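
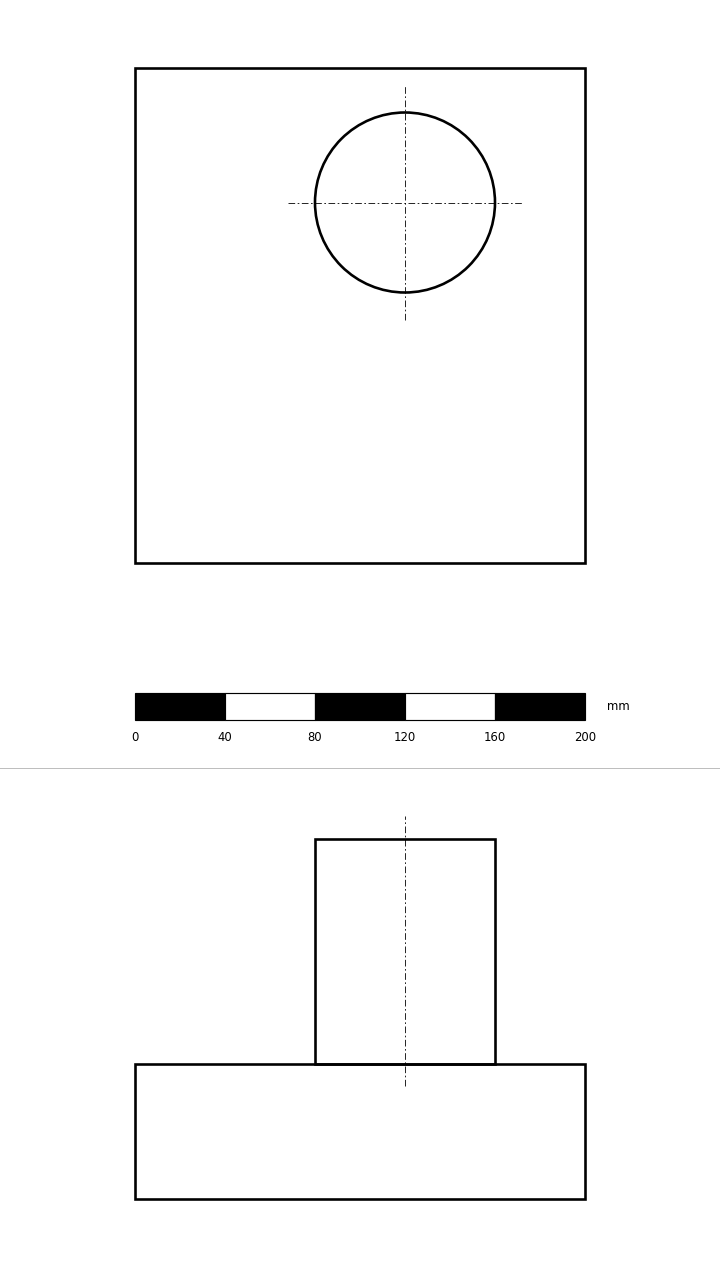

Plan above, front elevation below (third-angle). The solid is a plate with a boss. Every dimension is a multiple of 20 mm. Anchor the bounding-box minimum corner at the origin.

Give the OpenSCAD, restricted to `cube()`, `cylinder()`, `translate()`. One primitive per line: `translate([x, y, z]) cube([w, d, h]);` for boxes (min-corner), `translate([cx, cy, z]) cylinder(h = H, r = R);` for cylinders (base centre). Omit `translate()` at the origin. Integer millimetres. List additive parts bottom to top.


cube([200, 220, 60]);
translate([120, 160, 60]) cylinder(h = 100, r = 40);


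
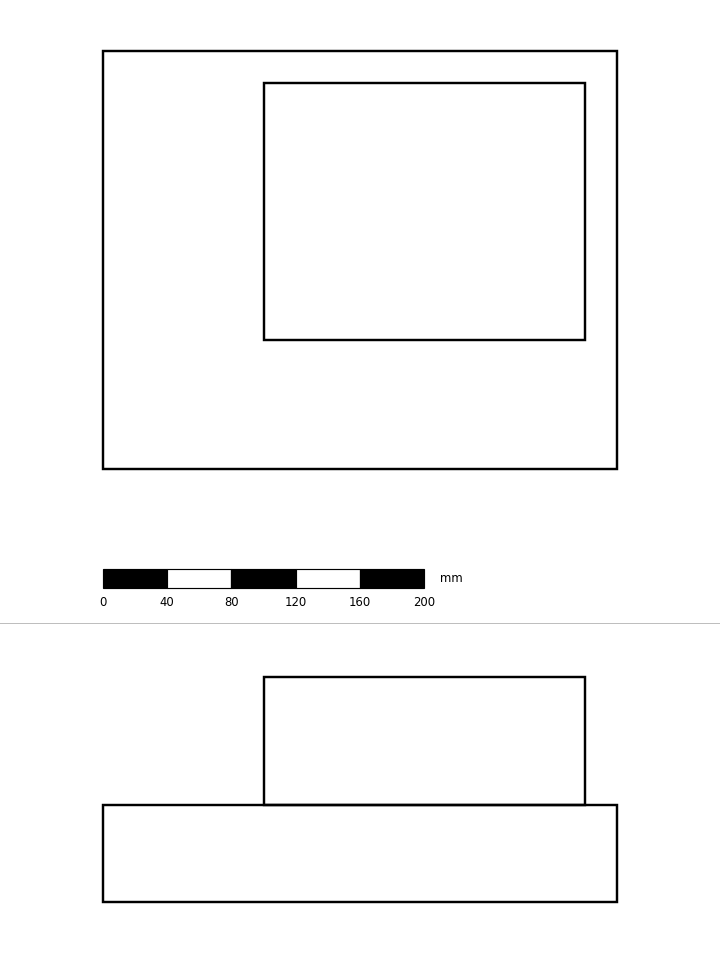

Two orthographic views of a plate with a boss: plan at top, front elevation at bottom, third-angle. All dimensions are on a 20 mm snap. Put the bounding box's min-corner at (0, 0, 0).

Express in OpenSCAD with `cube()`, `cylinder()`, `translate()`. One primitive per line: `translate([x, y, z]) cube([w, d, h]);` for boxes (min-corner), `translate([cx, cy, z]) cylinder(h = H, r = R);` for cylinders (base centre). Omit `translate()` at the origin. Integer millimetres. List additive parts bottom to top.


cube([320, 260, 60]);
translate([100, 80, 60]) cube([200, 160, 80]);


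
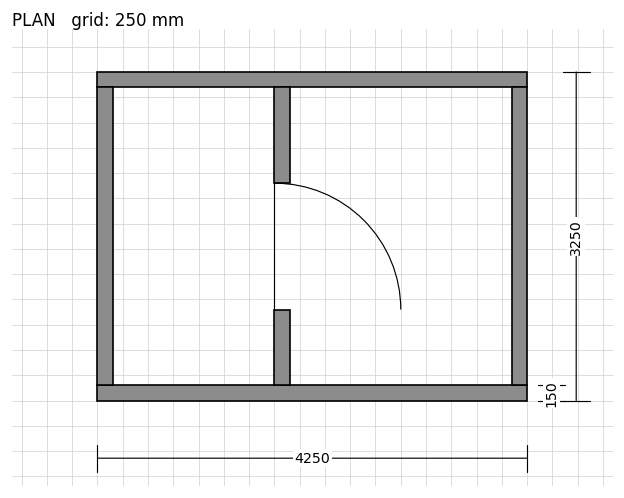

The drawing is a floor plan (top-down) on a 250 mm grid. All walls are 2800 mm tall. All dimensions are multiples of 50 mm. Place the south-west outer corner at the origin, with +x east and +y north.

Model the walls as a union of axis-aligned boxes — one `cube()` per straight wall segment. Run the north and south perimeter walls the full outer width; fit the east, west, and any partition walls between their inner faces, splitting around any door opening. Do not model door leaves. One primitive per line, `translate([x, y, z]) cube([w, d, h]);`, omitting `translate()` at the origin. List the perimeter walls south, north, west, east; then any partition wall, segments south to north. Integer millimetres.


cube([4250, 150, 2800]);
translate([0, 3100, 0]) cube([4250, 150, 2800]);
translate([0, 150, 0]) cube([150, 2950, 2800]);
translate([4100, 150, 0]) cube([150, 2950, 2800]);
translate([1750, 150, 0]) cube([150, 750, 2800]);
translate([1750, 2150, 0]) cube([150, 950, 2800]);


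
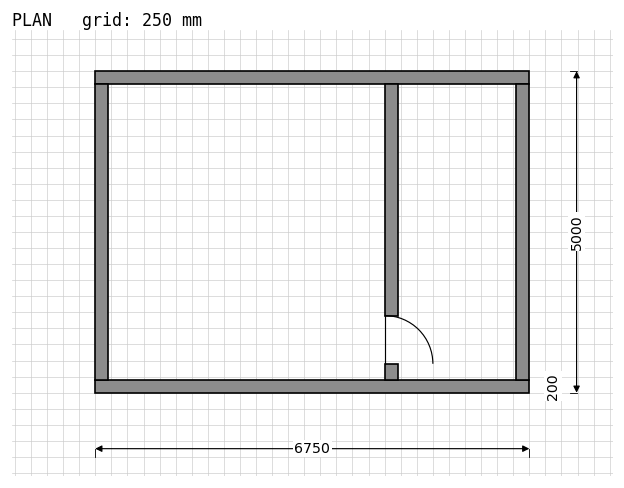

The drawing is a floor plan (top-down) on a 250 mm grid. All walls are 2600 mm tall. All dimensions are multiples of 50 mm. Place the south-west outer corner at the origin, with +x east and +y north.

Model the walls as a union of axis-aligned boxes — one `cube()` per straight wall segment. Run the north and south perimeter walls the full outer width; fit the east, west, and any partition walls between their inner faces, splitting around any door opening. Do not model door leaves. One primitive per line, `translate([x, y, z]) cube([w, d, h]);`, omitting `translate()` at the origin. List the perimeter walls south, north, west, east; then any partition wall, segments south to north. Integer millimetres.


cube([6750, 200, 2600]);
translate([0, 4800, 0]) cube([6750, 200, 2600]);
translate([0, 200, 0]) cube([200, 4600, 2600]);
translate([6550, 200, 0]) cube([200, 4600, 2600]);
translate([4500, 200, 0]) cube([200, 250, 2600]);
translate([4500, 1200, 0]) cube([200, 3600, 2600]);


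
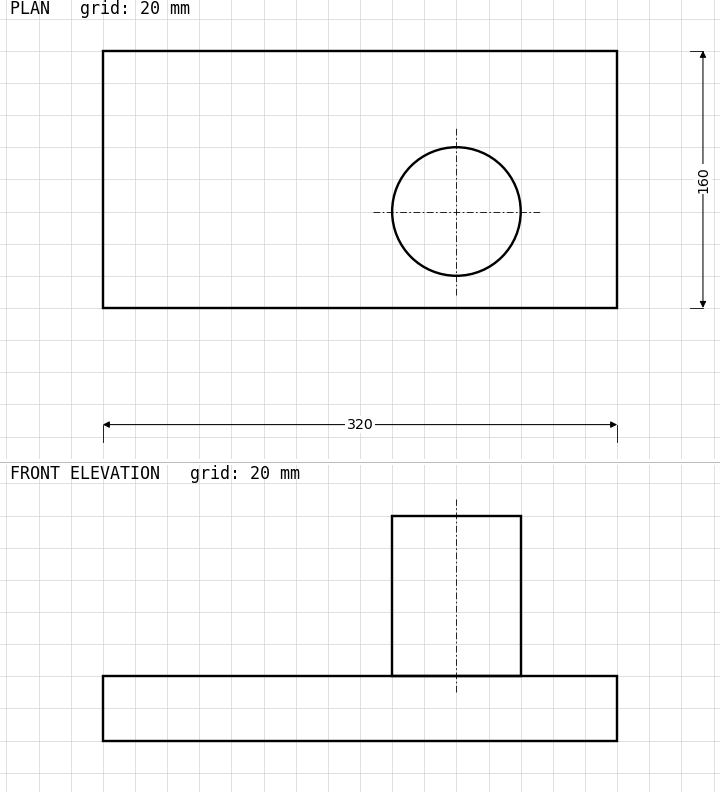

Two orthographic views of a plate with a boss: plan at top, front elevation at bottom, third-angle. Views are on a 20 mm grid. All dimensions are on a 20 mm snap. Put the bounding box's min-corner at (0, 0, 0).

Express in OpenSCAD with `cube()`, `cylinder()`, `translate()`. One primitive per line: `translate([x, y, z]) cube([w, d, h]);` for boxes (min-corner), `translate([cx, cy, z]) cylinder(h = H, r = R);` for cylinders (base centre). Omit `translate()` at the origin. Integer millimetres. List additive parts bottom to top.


cube([320, 160, 40]);
translate([220, 60, 40]) cylinder(h = 100, r = 40);


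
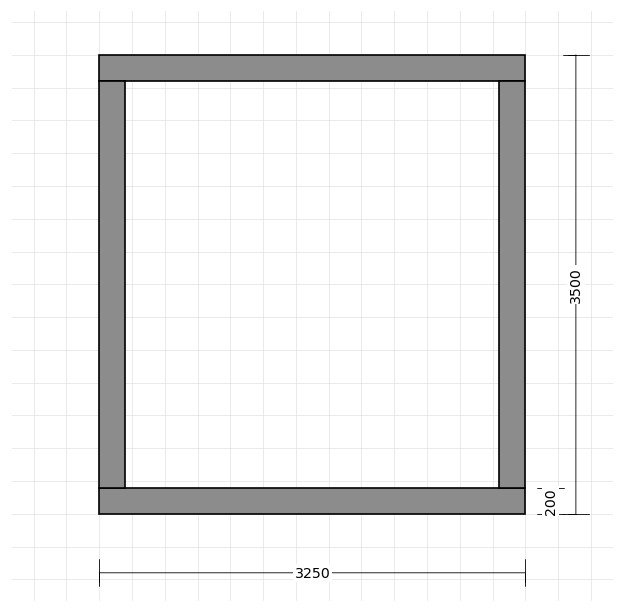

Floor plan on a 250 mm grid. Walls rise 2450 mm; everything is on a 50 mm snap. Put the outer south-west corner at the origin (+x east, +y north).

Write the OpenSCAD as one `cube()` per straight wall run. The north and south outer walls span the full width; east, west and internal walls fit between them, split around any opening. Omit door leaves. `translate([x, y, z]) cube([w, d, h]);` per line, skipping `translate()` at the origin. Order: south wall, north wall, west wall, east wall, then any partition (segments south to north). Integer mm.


cube([3250, 200, 2450]);
translate([0, 3300, 0]) cube([3250, 200, 2450]);
translate([0, 200, 0]) cube([200, 3100, 2450]);
translate([3050, 200, 0]) cube([200, 3100, 2450]);


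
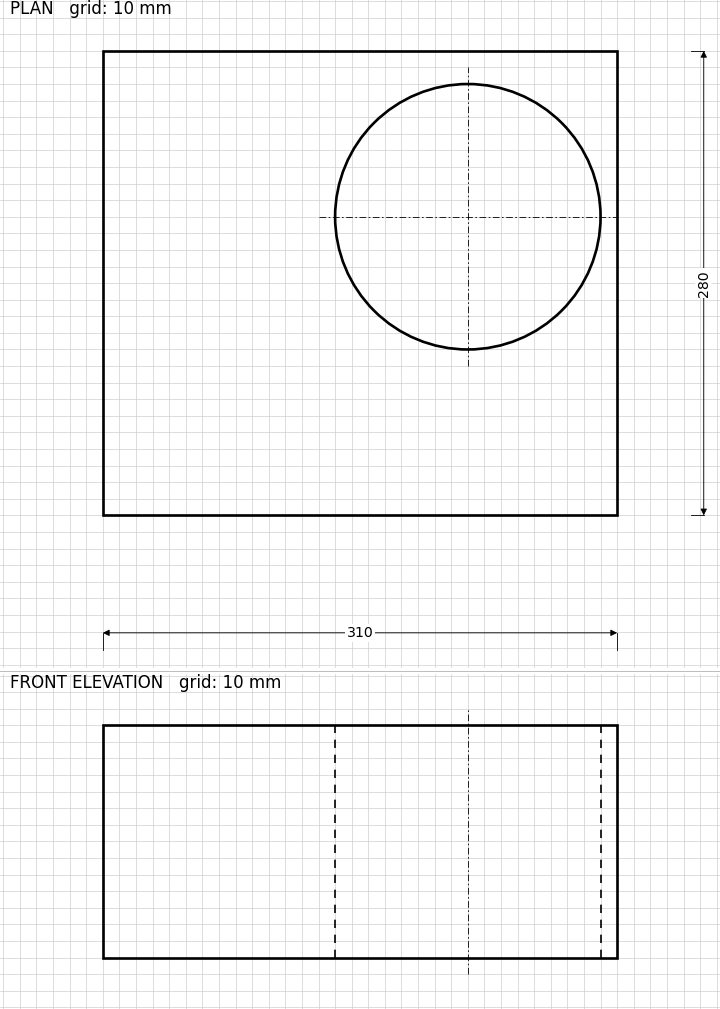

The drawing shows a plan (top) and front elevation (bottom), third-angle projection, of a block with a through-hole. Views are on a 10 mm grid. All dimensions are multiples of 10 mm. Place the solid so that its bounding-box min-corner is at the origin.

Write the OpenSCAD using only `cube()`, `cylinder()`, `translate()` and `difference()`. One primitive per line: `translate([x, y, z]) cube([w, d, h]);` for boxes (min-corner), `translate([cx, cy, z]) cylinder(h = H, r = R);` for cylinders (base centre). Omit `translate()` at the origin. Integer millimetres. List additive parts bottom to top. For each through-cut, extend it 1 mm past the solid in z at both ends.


difference() {
  cube([310, 280, 140]);
  translate([220, 180, -1]) cylinder(h = 142, r = 80);
}


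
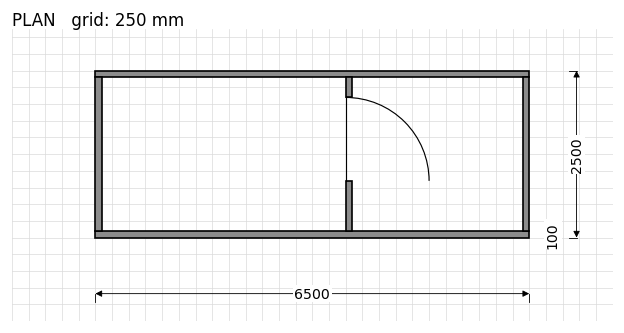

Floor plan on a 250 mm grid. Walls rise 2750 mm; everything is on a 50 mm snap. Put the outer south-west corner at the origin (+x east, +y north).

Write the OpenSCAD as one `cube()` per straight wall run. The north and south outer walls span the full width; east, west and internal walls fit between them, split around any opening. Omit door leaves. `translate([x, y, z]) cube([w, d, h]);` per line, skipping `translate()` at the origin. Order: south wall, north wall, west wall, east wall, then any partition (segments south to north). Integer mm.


cube([6500, 100, 2750]);
translate([0, 2400, 0]) cube([6500, 100, 2750]);
translate([0, 100, 0]) cube([100, 2300, 2750]);
translate([6400, 100, 0]) cube([100, 2300, 2750]);
translate([3750, 100, 0]) cube([100, 750, 2750]);
translate([3750, 2100, 0]) cube([100, 300, 2750]);


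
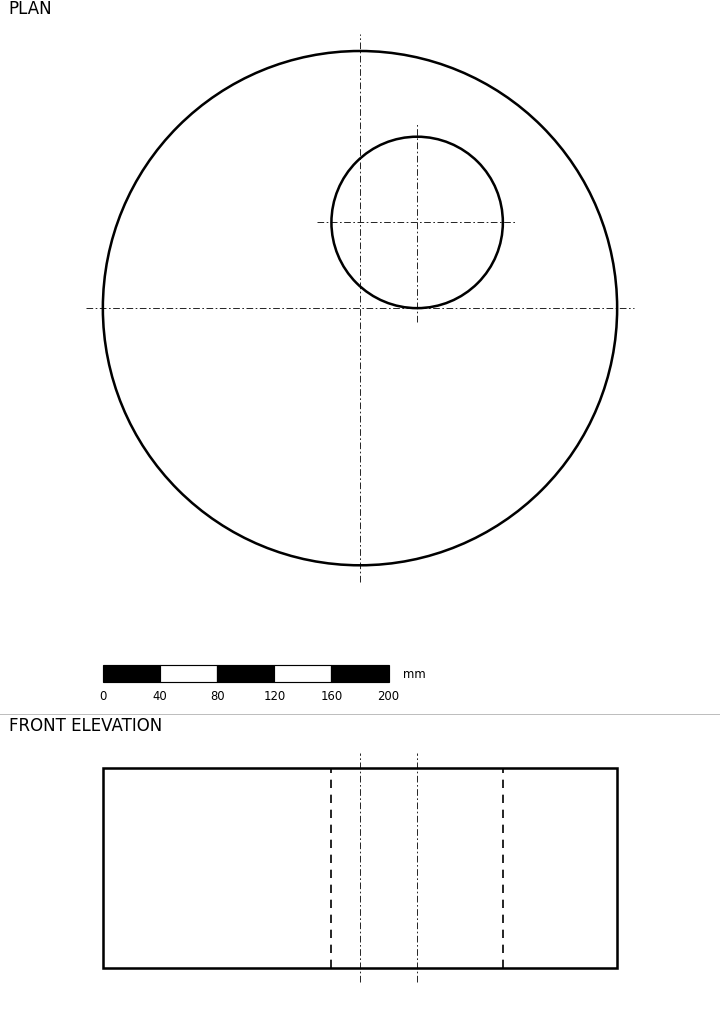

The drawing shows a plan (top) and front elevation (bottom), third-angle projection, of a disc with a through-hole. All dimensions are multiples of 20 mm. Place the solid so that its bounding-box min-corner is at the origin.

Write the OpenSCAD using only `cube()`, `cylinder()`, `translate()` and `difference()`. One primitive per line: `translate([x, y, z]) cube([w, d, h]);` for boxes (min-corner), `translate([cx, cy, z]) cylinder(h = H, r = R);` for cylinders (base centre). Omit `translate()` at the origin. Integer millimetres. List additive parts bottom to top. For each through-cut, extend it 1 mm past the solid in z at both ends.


difference() {
  translate([180, 180, 0]) cylinder(h = 140, r = 180);
  translate([220, 240, -1]) cylinder(h = 142, r = 60);
}


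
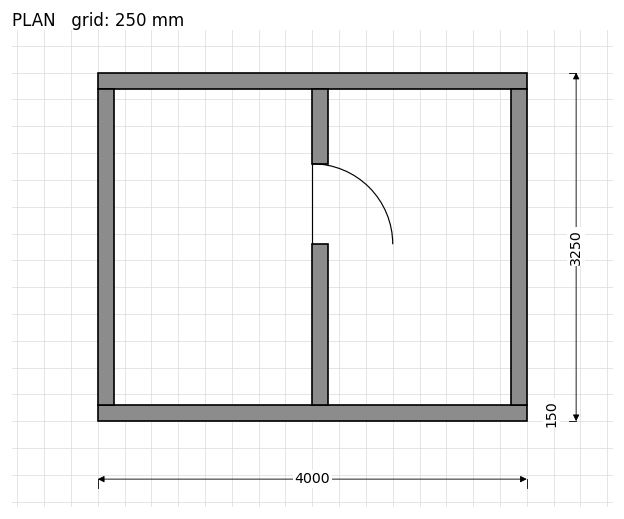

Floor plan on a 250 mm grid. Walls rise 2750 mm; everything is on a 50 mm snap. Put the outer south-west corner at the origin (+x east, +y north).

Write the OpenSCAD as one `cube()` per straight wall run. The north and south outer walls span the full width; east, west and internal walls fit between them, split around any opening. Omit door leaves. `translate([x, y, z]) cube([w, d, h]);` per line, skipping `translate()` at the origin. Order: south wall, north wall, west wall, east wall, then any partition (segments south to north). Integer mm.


cube([4000, 150, 2750]);
translate([0, 3100, 0]) cube([4000, 150, 2750]);
translate([0, 150, 0]) cube([150, 2950, 2750]);
translate([3850, 150, 0]) cube([150, 2950, 2750]);
translate([2000, 150, 0]) cube([150, 1500, 2750]);
translate([2000, 2400, 0]) cube([150, 700, 2750]);


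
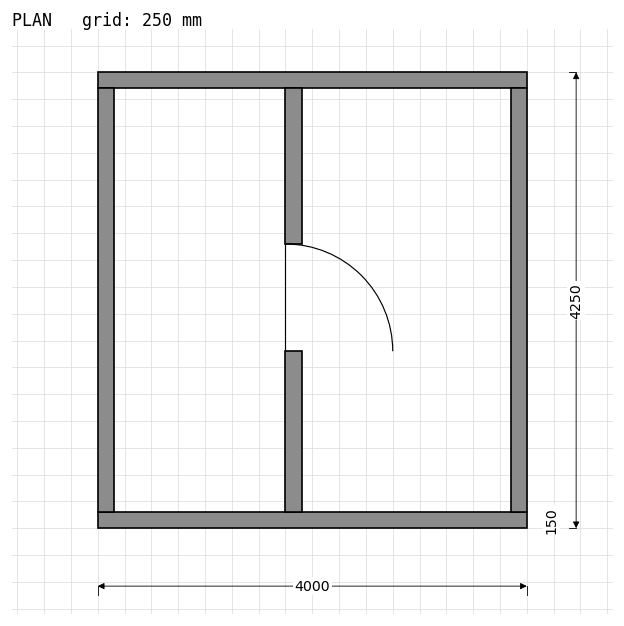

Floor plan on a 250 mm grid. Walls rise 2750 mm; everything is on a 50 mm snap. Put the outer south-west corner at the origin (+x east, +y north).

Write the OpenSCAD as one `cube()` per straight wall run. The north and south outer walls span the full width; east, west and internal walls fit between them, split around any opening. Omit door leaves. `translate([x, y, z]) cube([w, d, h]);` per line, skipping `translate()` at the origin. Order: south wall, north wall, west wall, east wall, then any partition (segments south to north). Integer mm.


cube([4000, 150, 2750]);
translate([0, 4100, 0]) cube([4000, 150, 2750]);
translate([0, 150, 0]) cube([150, 3950, 2750]);
translate([3850, 150, 0]) cube([150, 3950, 2750]);
translate([1750, 150, 0]) cube([150, 1500, 2750]);
translate([1750, 2650, 0]) cube([150, 1450, 2750]);


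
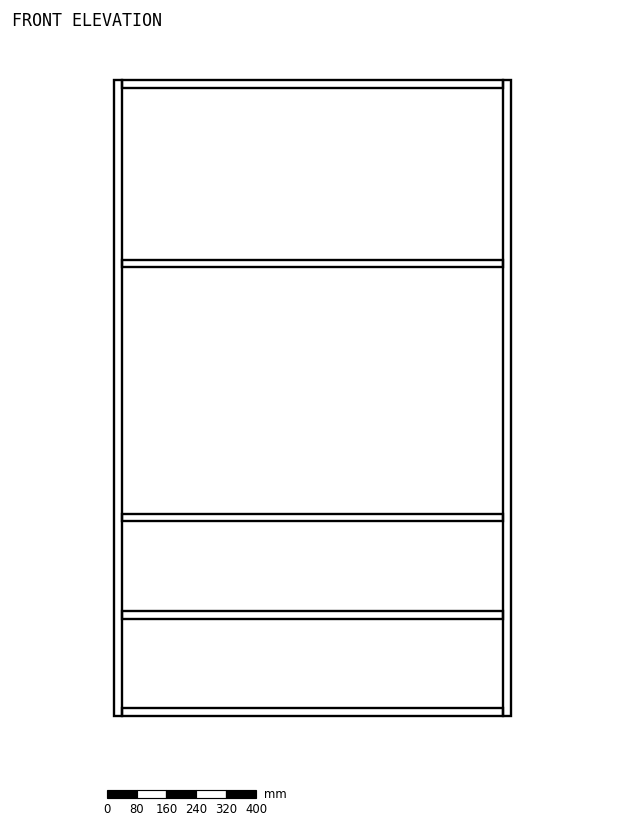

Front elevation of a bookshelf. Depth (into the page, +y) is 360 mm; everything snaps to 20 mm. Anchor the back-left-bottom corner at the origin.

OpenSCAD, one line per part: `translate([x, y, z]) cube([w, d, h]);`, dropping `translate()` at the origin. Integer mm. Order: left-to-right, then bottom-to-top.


cube([20, 360, 1700]);
translate([20, 0, 0]) cube([1020, 360, 20]);
translate([20, 0, 260]) cube([1020, 360, 20]);
translate([20, 0, 520]) cube([1020, 360, 20]);
translate([20, 0, 1200]) cube([1020, 360, 20]);
translate([20, 0, 1680]) cube([1020, 360, 20]);
translate([1040, 0, 0]) cube([20, 360, 1700]);


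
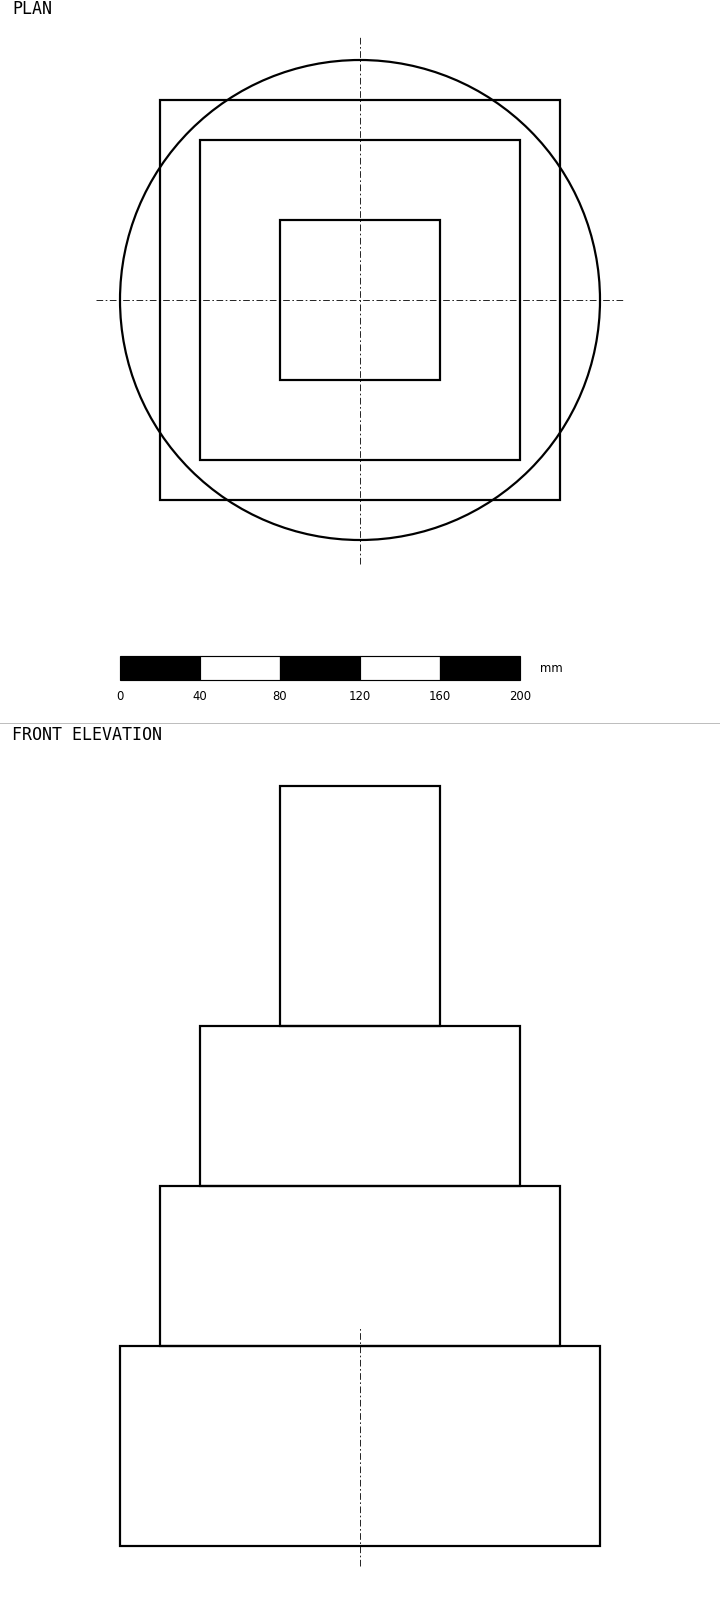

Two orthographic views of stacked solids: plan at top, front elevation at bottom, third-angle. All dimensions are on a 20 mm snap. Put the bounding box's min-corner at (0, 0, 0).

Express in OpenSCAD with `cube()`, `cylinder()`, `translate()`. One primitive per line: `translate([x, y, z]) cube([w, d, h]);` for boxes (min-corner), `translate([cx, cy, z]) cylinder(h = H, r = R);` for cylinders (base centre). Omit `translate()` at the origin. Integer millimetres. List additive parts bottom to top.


translate([120, 120, 0]) cylinder(h = 100, r = 120);
translate([20, 20, 100]) cube([200, 200, 80]);
translate([40, 40, 180]) cube([160, 160, 80]);
translate([80, 80, 260]) cube([80, 80, 120]);


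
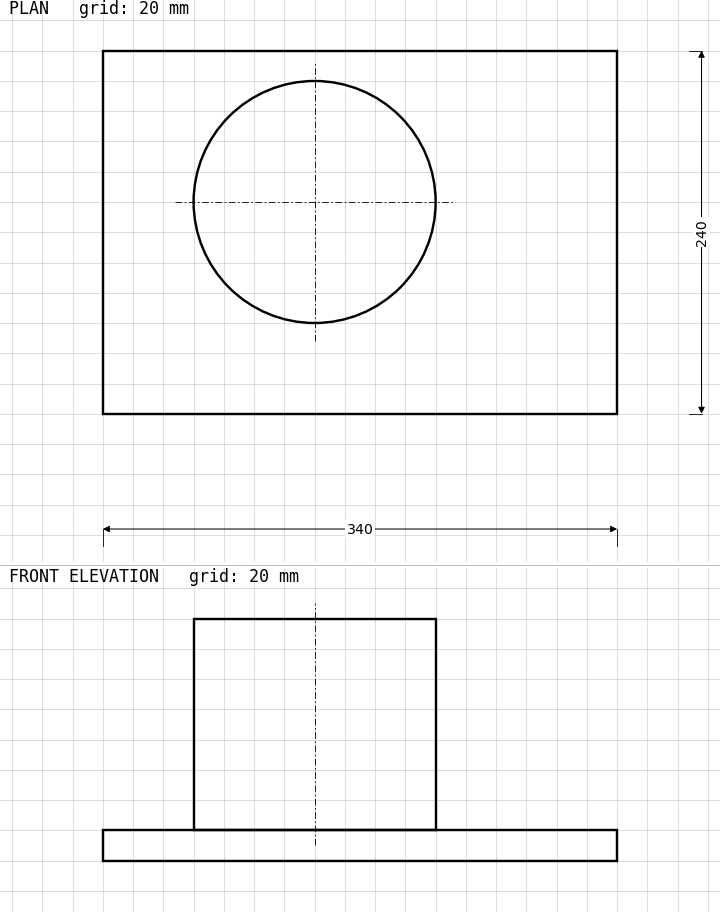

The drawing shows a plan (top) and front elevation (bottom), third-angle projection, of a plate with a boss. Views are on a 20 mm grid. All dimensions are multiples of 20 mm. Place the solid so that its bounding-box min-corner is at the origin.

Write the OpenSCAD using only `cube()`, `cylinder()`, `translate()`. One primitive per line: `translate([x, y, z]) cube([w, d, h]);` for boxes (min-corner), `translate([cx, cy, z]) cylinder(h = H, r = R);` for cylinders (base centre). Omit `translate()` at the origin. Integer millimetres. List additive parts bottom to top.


cube([340, 240, 20]);
translate([140, 140, 20]) cylinder(h = 140, r = 80);


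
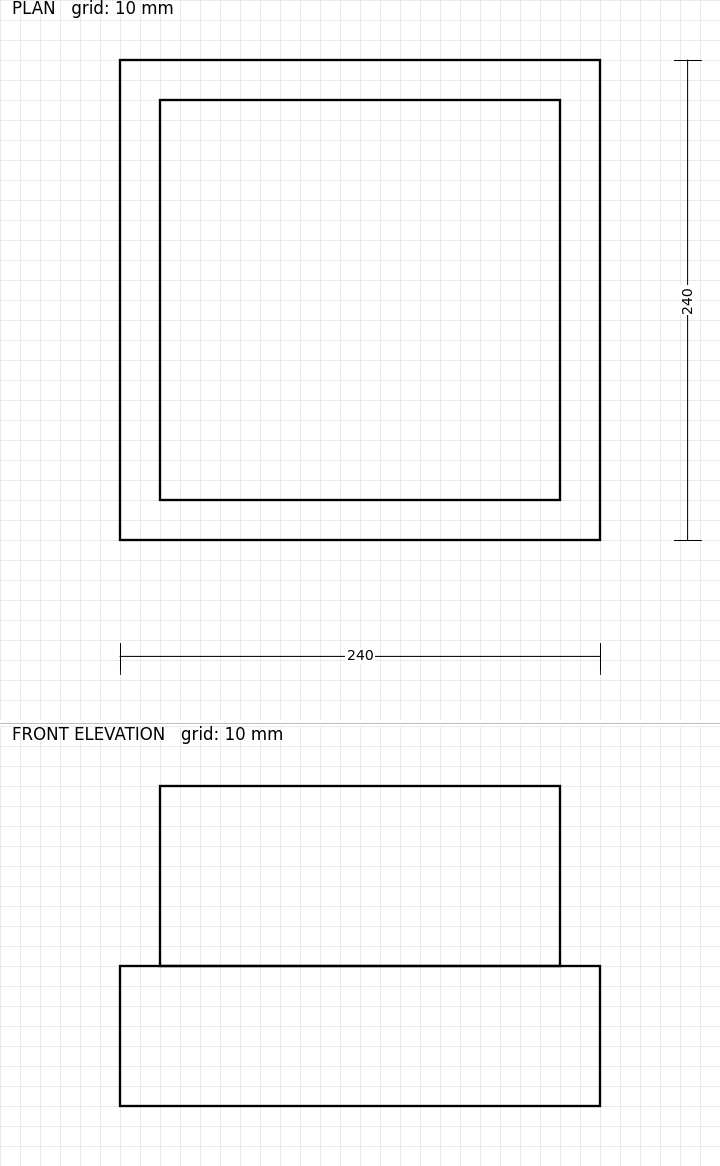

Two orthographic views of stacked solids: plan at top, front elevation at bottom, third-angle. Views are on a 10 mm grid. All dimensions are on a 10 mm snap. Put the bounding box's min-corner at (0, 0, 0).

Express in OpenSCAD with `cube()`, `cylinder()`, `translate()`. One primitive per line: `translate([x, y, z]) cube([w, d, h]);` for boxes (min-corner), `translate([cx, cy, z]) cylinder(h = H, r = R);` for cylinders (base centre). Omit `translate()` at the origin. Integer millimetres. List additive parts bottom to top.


cube([240, 240, 70]);
translate([20, 20, 70]) cube([200, 200, 90]);


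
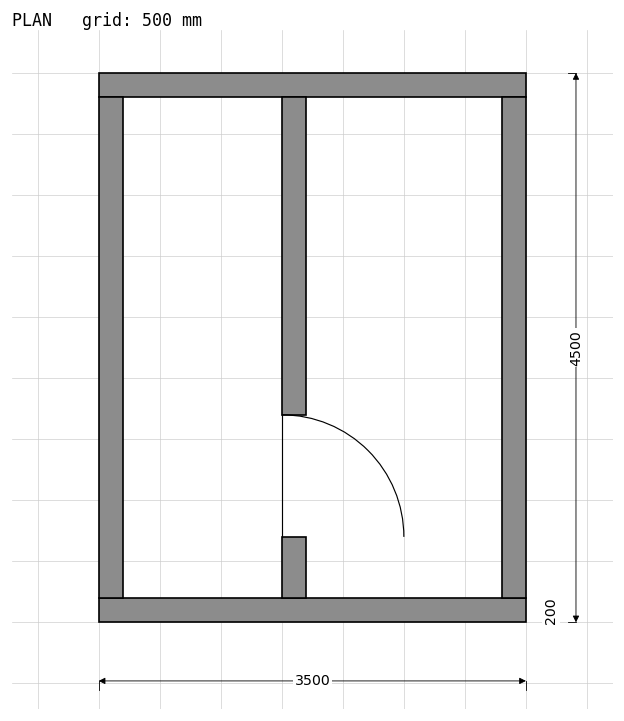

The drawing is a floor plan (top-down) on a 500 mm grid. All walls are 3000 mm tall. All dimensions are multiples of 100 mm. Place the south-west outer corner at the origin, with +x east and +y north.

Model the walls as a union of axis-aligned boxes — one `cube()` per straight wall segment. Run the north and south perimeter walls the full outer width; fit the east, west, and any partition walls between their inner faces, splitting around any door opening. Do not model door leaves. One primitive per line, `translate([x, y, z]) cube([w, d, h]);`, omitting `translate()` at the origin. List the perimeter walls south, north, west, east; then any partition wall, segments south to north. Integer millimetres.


cube([3500, 200, 3000]);
translate([0, 4300, 0]) cube([3500, 200, 3000]);
translate([0, 200, 0]) cube([200, 4100, 3000]);
translate([3300, 200, 0]) cube([200, 4100, 3000]);
translate([1500, 200, 0]) cube([200, 500, 3000]);
translate([1500, 1700, 0]) cube([200, 2600, 3000]);


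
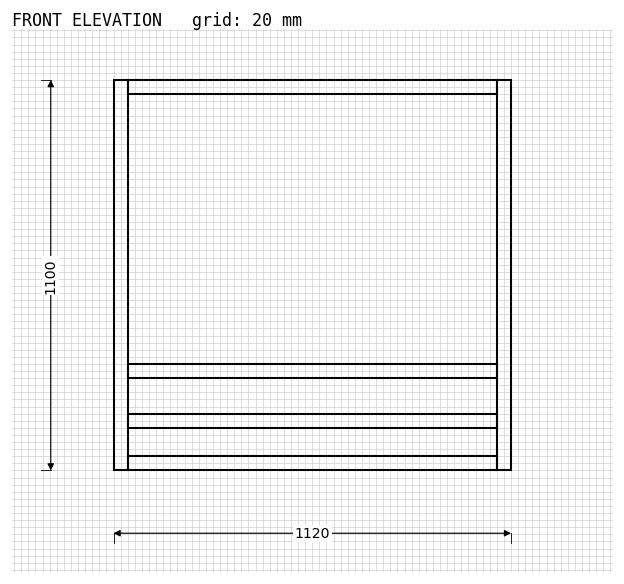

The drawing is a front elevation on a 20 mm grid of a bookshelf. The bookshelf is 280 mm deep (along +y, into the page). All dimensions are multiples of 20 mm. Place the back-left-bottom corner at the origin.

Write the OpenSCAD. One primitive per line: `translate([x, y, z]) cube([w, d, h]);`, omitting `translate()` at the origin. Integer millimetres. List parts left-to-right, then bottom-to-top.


cube([40, 280, 1100]);
translate([40, 0, 0]) cube([1040, 280, 40]);
translate([40, 0, 120]) cube([1040, 280, 40]);
translate([40, 0, 260]) cube([1040, 280, 40]);
translate([40, 0, 1060]) cube([1040, 280, 40]);
translate([1080, 0, 0]) cube([40, 280, 1100]);


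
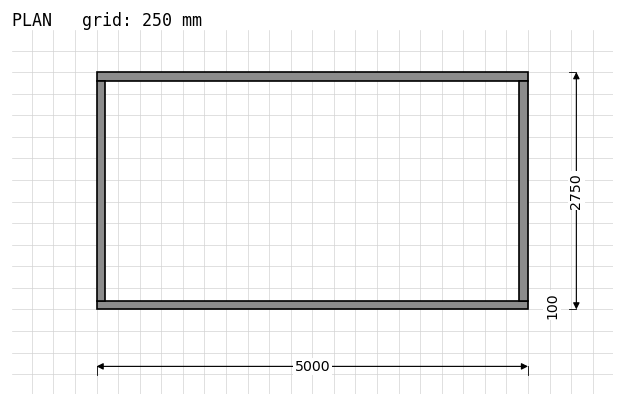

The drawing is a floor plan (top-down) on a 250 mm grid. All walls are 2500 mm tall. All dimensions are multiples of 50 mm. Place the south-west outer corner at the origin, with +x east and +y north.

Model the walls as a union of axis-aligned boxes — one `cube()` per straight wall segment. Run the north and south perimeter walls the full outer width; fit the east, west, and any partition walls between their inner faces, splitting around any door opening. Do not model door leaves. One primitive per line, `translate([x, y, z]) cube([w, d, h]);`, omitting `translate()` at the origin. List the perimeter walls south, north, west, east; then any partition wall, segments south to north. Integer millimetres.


cube([5000, 100, 2500]);
translate([0, 2650, 0]) cube([5000, 100, 2500]);
translate([0, 100, 0]) cube([100, 2550, 2500]);
translate([4900, 100, 0]) cube([100, 2550, 2500]);


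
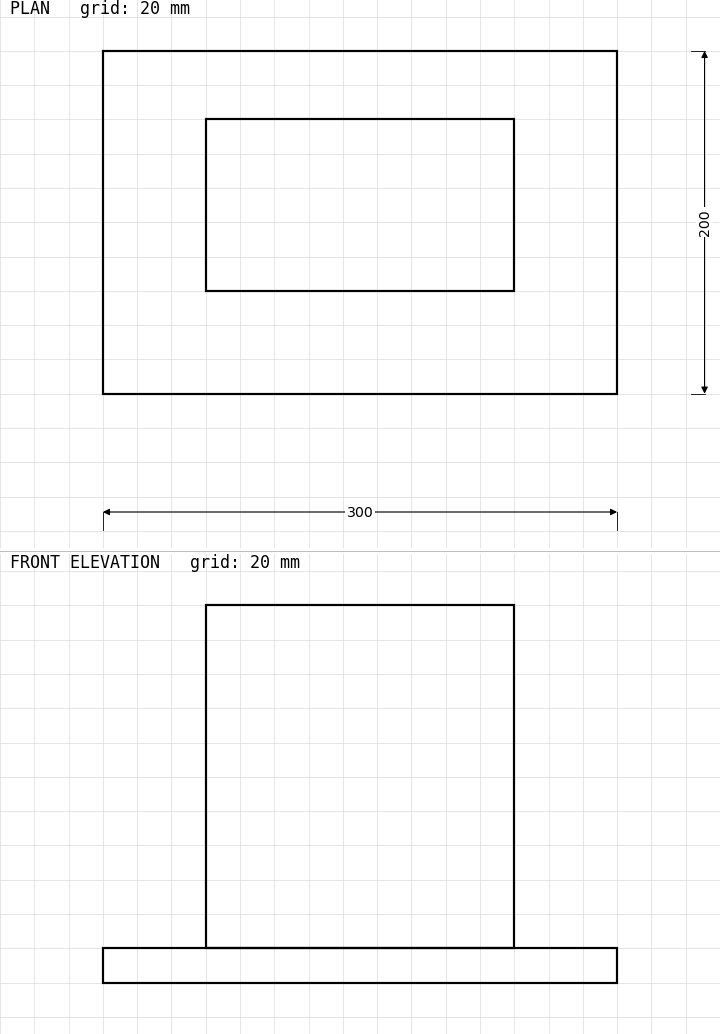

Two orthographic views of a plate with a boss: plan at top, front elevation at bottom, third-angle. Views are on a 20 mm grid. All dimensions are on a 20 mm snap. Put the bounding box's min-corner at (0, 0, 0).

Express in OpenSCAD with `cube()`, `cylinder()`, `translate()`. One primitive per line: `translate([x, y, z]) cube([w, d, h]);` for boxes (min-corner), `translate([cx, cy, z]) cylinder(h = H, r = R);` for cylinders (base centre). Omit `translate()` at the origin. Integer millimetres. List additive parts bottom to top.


cube([300, 200, 20]);
translate([60, 60, 20]) cube([180, 100, 200]);


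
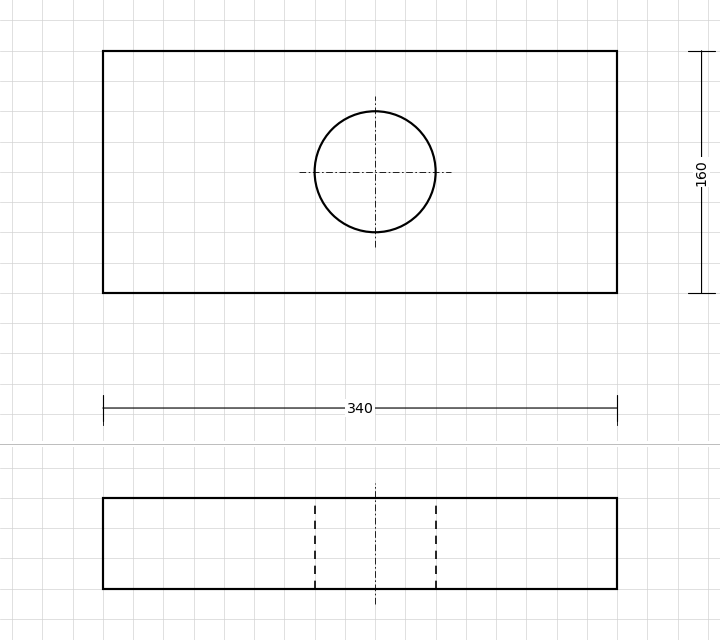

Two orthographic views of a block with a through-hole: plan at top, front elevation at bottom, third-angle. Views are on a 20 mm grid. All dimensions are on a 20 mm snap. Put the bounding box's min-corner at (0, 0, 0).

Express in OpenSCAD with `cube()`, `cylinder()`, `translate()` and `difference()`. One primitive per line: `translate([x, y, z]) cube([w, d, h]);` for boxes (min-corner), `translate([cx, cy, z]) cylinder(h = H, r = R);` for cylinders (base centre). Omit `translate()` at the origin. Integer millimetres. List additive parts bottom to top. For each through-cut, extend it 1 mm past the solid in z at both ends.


difference() {
  cube([340, 160, 60]);
  translate([180, 80, -1]) cylinder(h = 62, r = 40);
}


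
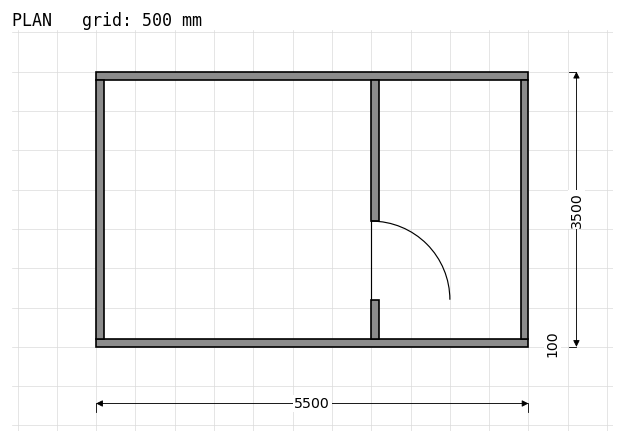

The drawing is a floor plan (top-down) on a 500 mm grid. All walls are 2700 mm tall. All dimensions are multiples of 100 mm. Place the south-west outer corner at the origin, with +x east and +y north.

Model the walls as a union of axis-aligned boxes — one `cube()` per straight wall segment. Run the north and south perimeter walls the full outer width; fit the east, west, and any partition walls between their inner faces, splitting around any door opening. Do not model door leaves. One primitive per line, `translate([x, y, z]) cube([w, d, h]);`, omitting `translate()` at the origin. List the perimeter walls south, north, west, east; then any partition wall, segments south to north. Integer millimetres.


cube([5500, 100, 2700]);
translate([0, 3400, 0]) cube([5500, 100, 2700]);
translate([0, 100, 0]) cube([100, 3300, 2700]);
translate([5400, 100, 0]) cube([100, 3300, 2700]);
translate([3500, 100, 0]) cube([100, 500, 2700]);
translate([3500, 1600, 0]) cube([100, 1800, 2700]);


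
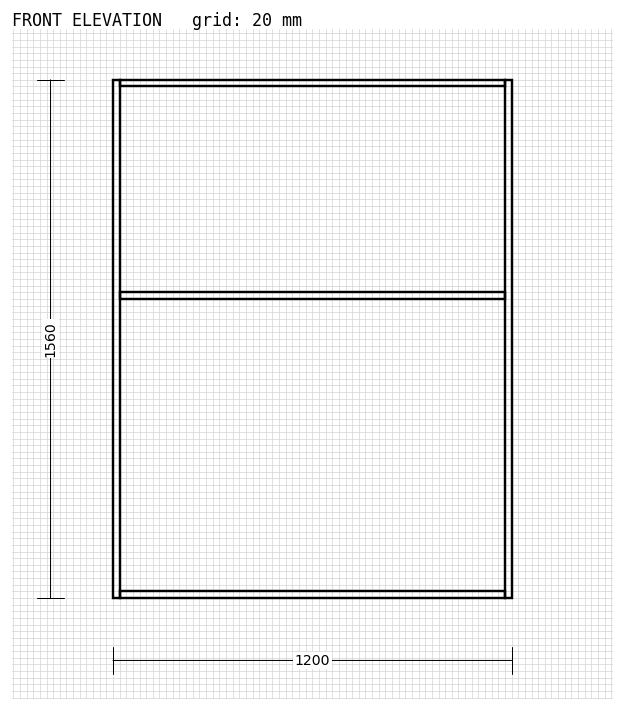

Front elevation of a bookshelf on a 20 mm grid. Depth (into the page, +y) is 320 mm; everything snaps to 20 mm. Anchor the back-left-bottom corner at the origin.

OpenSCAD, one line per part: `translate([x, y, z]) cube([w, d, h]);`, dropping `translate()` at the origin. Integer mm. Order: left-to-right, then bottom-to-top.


cube([20, 320, 1560]);
translate([20, 0, 0]) cube([1160, 320, 20]);
translate([20, 0, 900]) cube([1160, 320, 20]);
translate([20, 0, 1540]) cube([1160, 320, 20]);
translate([1180, 0, 0]) cube([20, 320, 1560]);


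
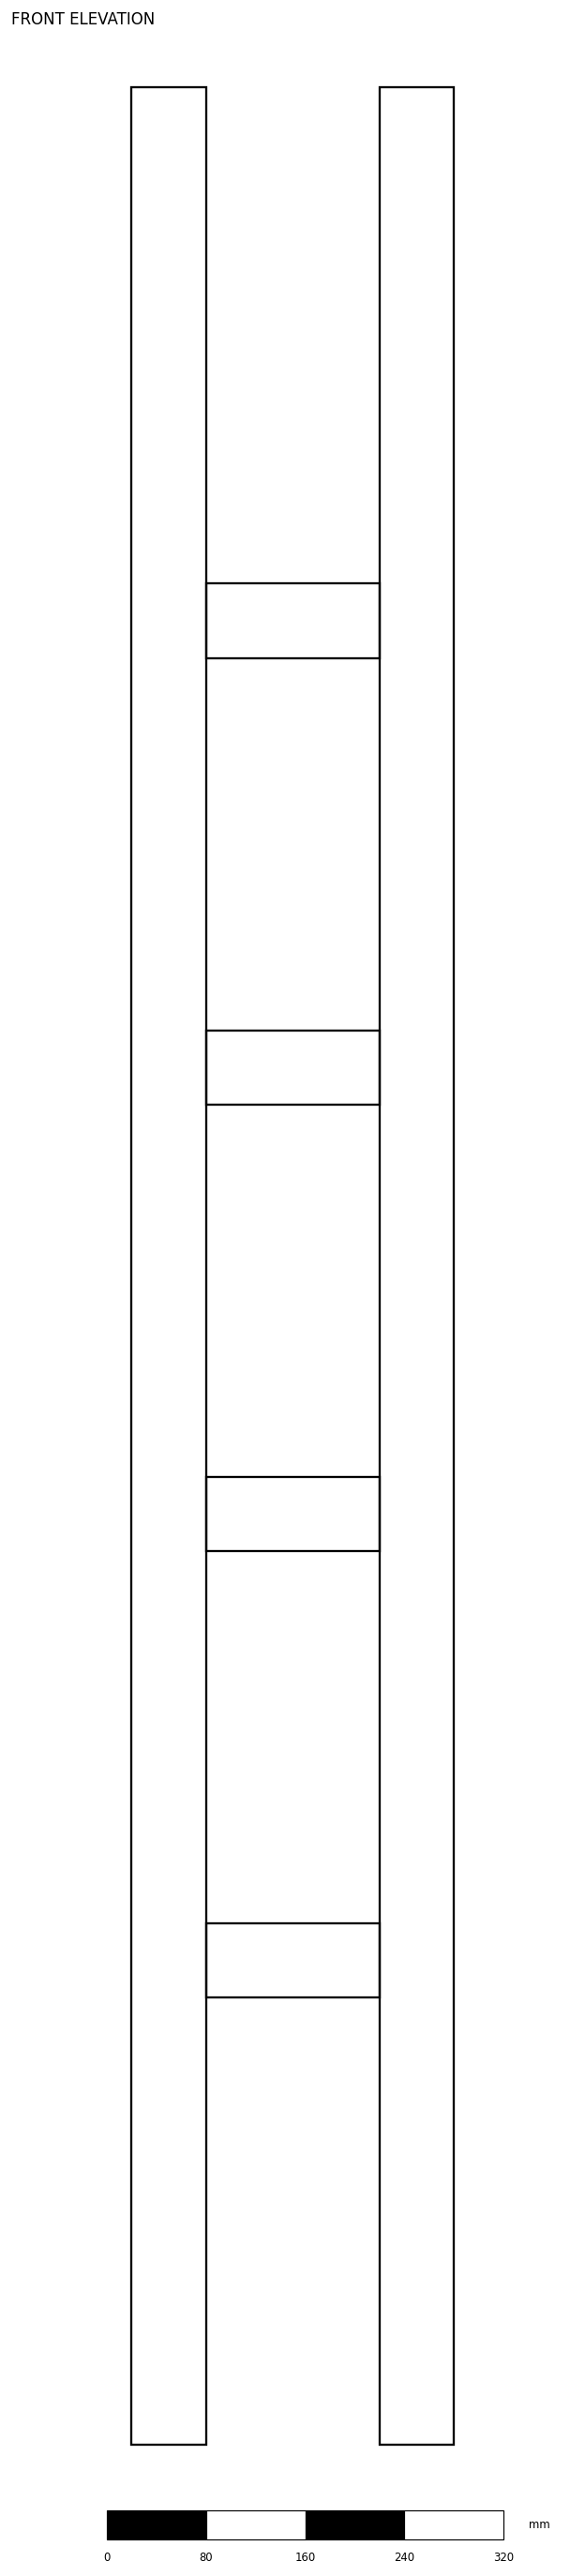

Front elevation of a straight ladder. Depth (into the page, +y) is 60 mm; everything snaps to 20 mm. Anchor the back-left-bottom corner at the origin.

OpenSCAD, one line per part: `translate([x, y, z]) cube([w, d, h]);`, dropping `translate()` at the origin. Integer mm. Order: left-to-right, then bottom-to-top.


cube([60, 60, 1900]);
translate([60, 0, 360]) cube([140, 60, 60]);
translate([60, 0, 720]) cube([140, 60, 60]);
translate([60, 0, 1080]) cube([140, 60, 60]);
translate([60, 0, 1440]) cube([140, 60, 60]);
translate([200, 0, 0]) cube([60, 60, 1900]);


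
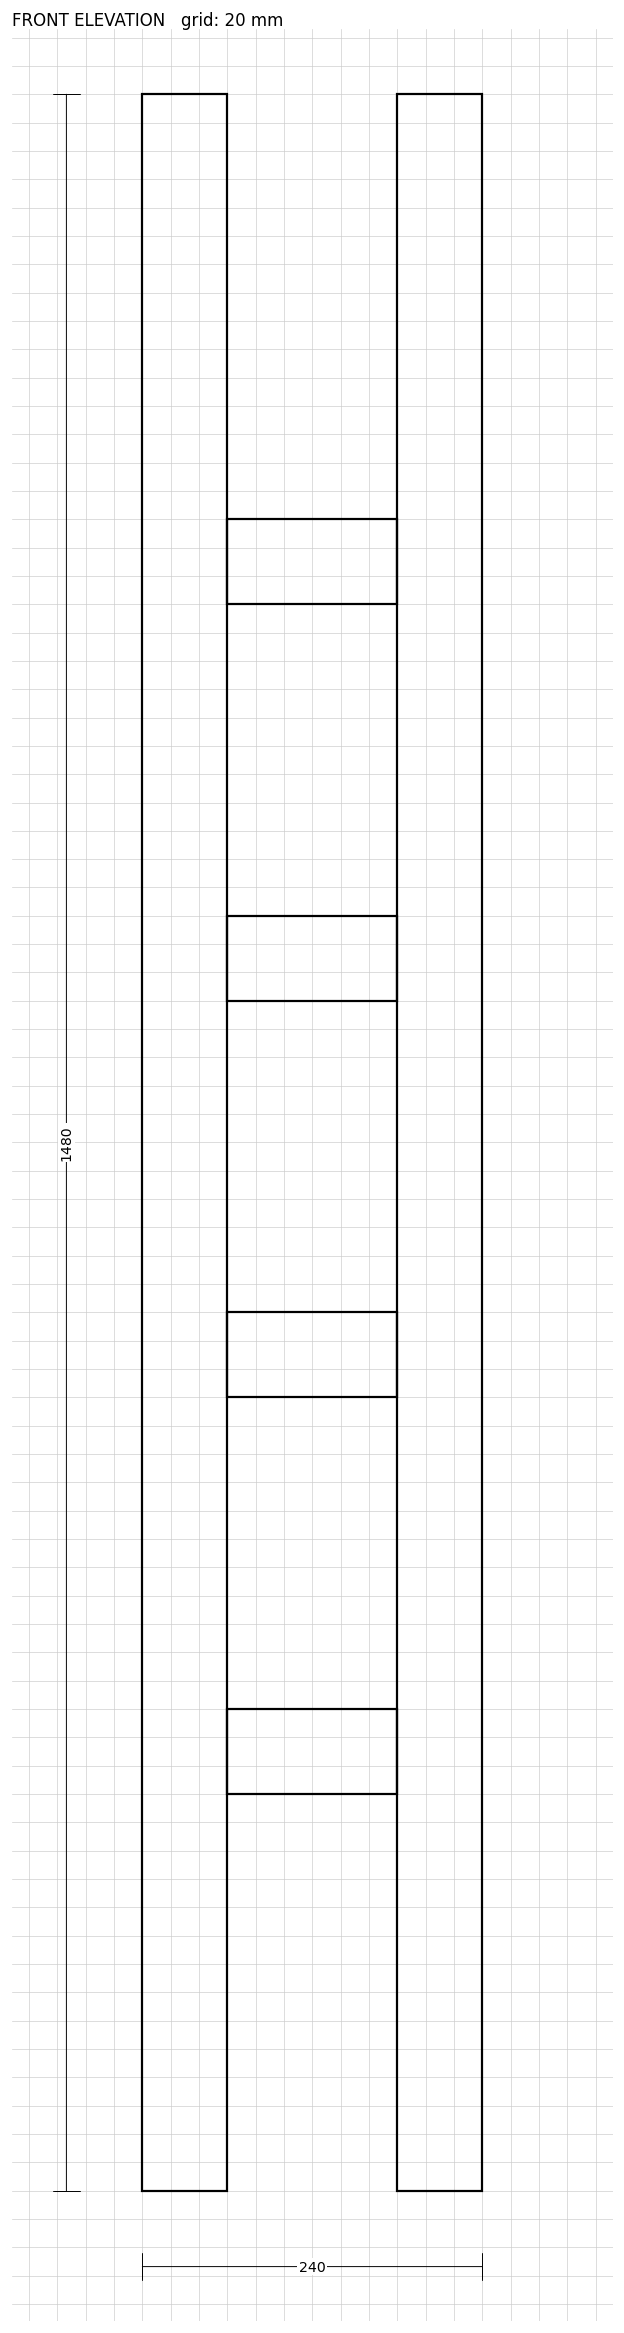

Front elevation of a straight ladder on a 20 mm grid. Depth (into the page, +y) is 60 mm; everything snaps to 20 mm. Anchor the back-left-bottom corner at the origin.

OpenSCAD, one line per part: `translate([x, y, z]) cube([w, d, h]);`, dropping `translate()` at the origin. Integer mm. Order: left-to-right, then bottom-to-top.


cube([60, 60, 1480]);
translate([60, 0, 280]) cube([120, 60, 60]);
translate([60, 0, 560]) cube([120, 60, 60]);
translate([60, 0, 840]) cube([120, 60, 60]);
translate([60, 0, 1120]) cube([120, 60, 60]);
translate([180, 0, 0]) cube([60, 60, 1480]);


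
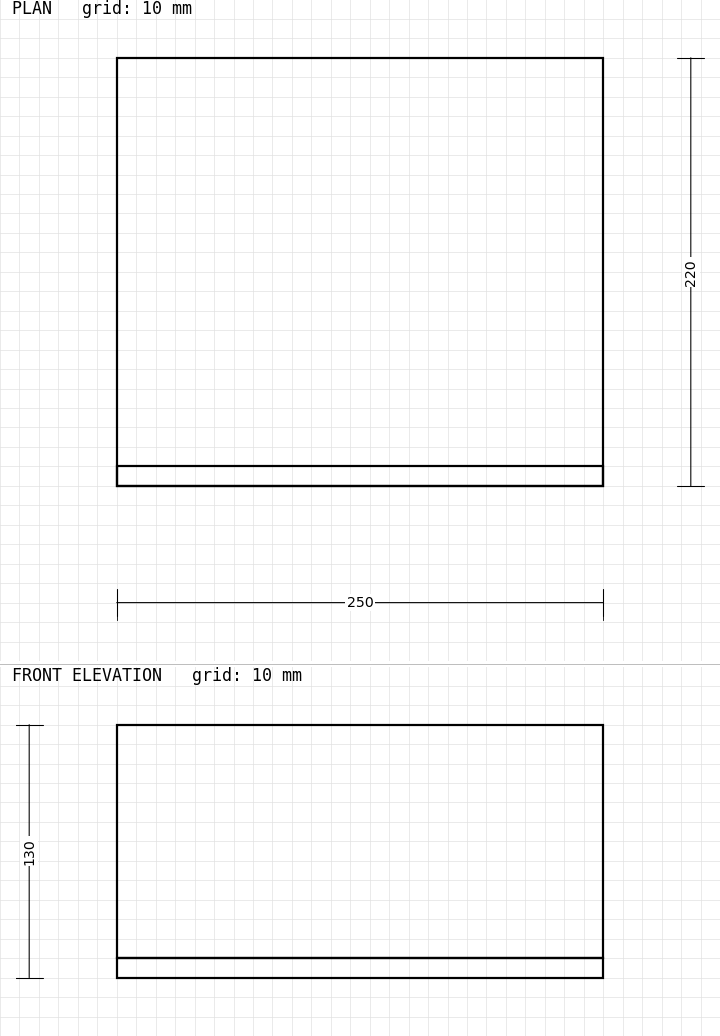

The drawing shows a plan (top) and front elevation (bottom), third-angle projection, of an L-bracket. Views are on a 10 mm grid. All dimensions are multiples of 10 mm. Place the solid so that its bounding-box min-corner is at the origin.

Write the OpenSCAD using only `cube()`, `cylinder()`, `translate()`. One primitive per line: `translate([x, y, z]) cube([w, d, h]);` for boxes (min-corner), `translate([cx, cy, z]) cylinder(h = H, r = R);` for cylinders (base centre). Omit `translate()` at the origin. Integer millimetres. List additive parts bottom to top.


cube([250, 220, 10]);
translate([0, 0, 10]) cube([250, 10, 120]);


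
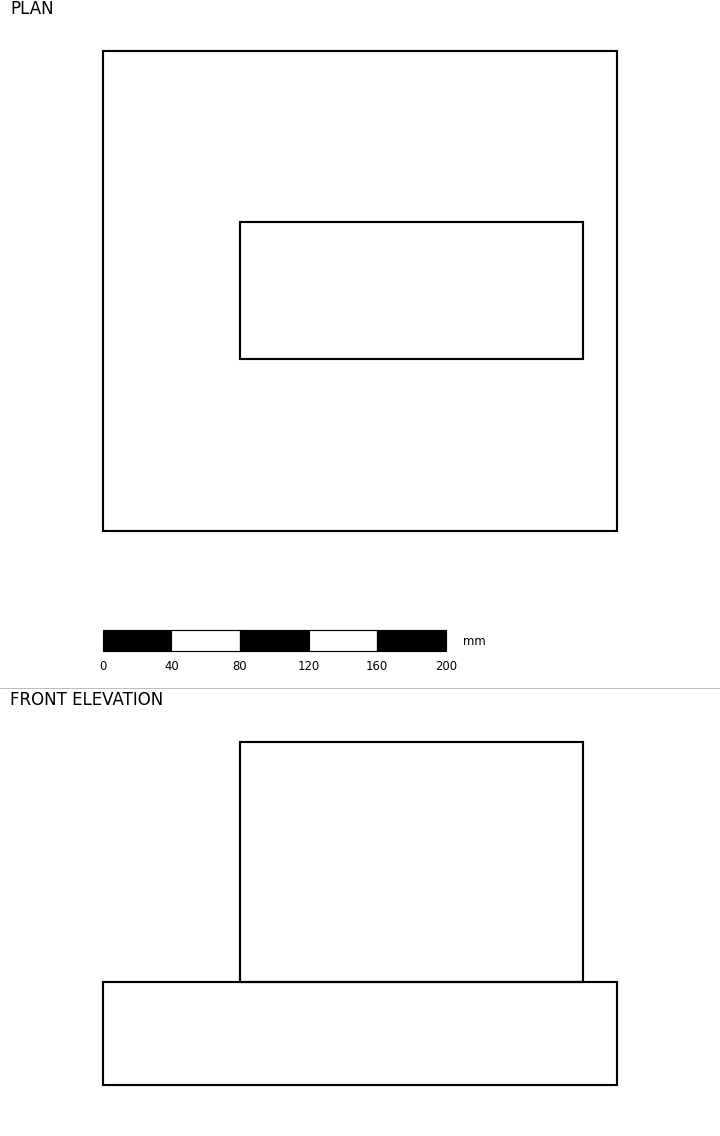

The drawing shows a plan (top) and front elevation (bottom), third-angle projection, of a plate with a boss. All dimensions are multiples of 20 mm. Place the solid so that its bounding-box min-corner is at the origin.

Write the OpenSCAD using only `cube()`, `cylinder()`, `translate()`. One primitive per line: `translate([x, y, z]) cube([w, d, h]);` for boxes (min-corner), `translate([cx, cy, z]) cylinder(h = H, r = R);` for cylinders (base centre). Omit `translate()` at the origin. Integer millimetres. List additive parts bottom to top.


cube([300, 280, 60]);
translate([80, 100, 60]) cube([200, 80, 140]);


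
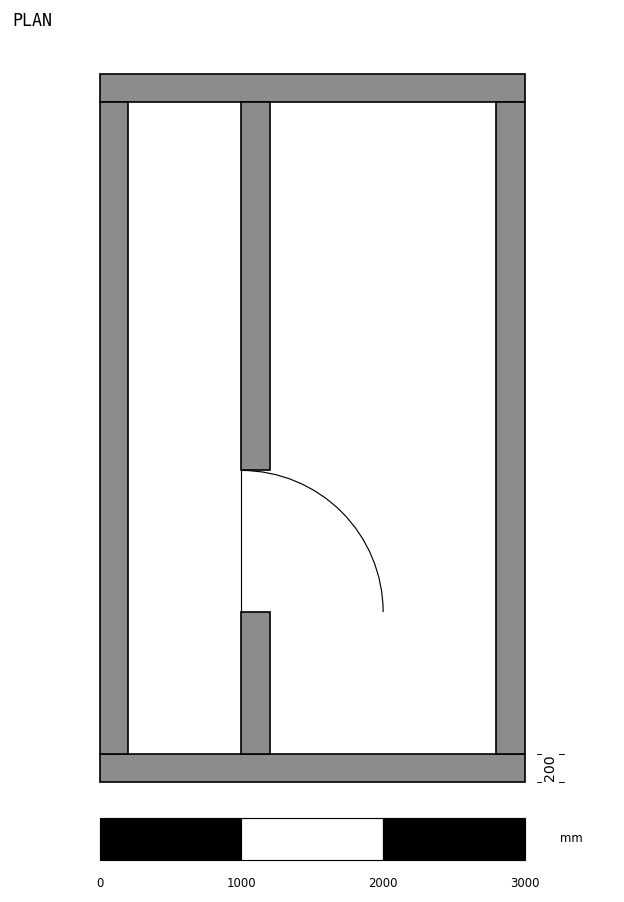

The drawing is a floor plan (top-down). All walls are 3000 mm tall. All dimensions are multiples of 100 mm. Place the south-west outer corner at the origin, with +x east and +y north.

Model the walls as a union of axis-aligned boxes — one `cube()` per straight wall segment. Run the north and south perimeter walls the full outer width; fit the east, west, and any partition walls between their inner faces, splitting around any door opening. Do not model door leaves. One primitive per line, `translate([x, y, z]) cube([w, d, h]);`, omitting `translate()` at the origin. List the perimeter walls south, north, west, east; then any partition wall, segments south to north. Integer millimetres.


cube([3000, 200, 3000]);
translate([0, 4800, 0]) cube([3000, 200, 3000]);
translate([0, 200, 0]) cube([200, 4600, 3000]);
translate([2800, 200, 0]) cube([200, 4600, 3000]);
translate([1000, 200, 0]) cube([200, 1000, 3000]);
translate([1000, 2200, 0]) cube([200, 2600, 3000]);


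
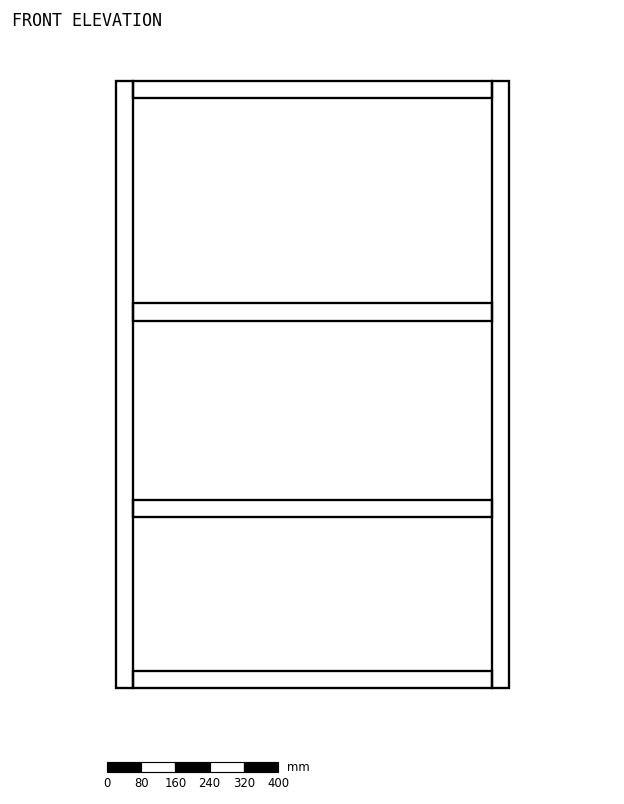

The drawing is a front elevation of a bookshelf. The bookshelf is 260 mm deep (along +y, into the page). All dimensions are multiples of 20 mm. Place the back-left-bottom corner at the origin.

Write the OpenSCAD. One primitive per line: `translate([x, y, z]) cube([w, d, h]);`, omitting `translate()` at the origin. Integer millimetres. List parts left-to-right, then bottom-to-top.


cube([40, 260, 1420]);
translate([40, 0, 0]) cube([840, 260, 40]);
translate([40, 0, 400]) cube([840, 260, 40]);
translate([40, 0, 860]) cube([840, 260, 40]);
translate([40, 0, 1380]) cube([840, 260, 40]);
translate([880, 0, 0]) cube([40, 260, 1420]);


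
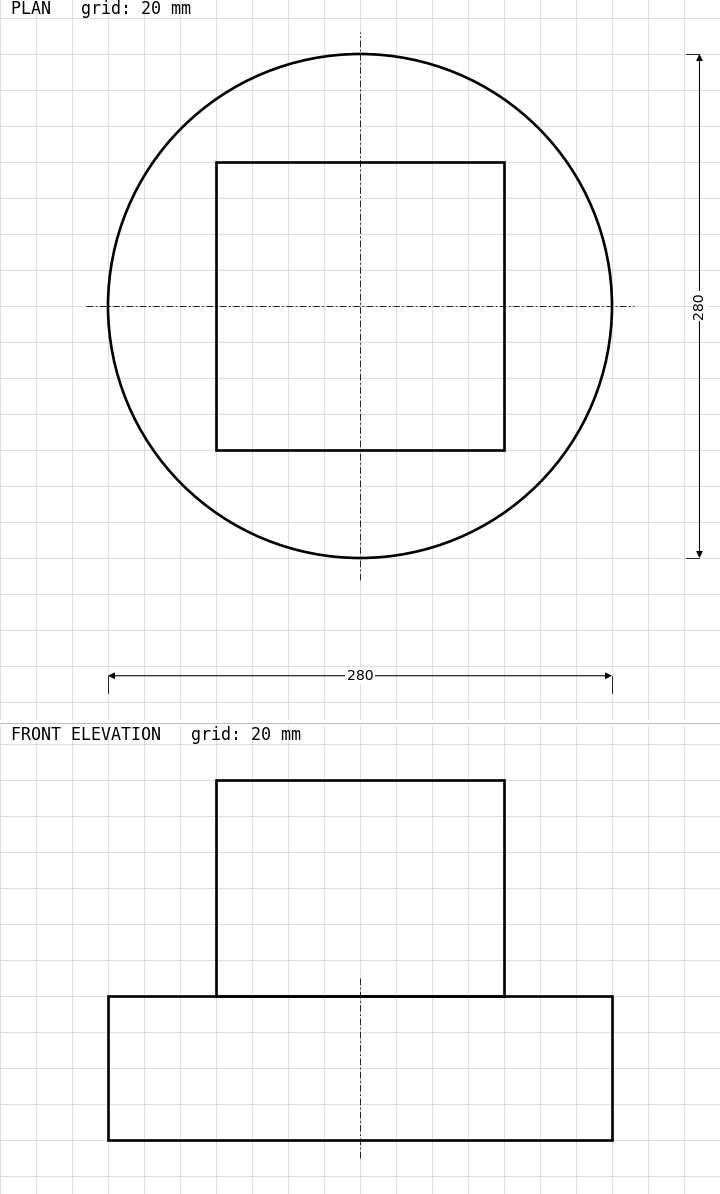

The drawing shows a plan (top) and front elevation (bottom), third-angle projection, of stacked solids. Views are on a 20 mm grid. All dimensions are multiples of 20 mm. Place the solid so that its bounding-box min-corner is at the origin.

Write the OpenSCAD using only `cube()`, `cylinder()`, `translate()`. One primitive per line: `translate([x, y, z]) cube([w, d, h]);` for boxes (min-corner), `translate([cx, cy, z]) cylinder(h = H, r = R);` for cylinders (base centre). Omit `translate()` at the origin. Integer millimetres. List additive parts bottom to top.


translate([140, 140, 0]) cylinder(h = 80, r = 140);
translate([60, 60, 80]) cube([160, 160, 120]);


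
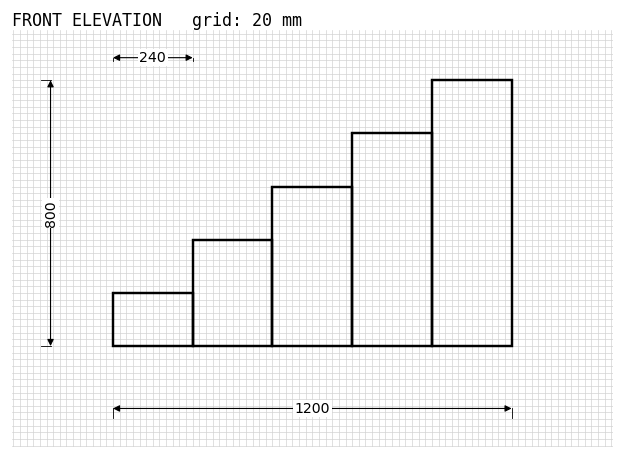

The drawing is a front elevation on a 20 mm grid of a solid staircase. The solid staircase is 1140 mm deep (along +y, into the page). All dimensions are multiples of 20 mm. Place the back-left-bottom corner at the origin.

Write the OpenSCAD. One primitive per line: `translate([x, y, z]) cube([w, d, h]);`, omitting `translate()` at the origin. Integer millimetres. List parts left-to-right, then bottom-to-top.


cube([240, 1140, 160]);
translate([240, 0, 0]) cube([240, 1140, 320]);
translate([480, 0, 0]) cube([240, 1140, 480]);
translate([720, 0, 0]) cube([240, 1140, 640]);
translate([960, 0, 0]) cube([240, 1140, 800]);


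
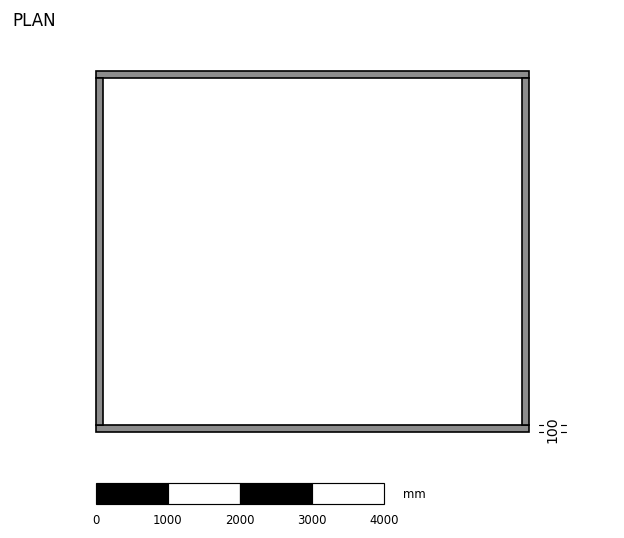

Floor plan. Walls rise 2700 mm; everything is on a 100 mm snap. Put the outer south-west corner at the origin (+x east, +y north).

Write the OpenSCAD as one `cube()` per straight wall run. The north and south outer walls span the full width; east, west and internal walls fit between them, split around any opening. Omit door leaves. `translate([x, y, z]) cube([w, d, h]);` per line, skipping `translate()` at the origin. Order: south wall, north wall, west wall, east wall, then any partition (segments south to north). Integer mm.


cube([6000, 100, 2700]);
translate([0, 4900, 0]) cube([6000, 100, 2700]);
translate([0, 100, 0]) cube([100, 4800, 2700]);
translate([5900, 100, 0]) cube([100, 4800, 2700]);


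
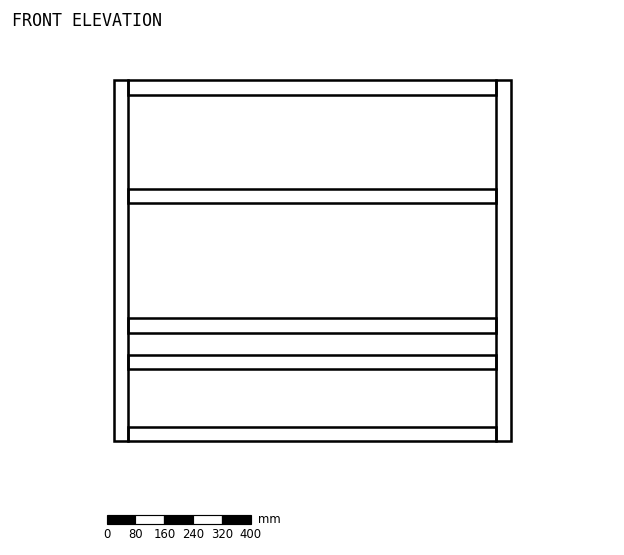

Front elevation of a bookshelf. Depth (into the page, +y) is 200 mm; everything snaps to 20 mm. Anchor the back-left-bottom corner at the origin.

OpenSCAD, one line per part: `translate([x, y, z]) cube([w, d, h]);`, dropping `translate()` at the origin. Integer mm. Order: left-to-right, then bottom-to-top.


cube([40, 200, 1000]);
translate([40, 0, 0]) cube([1020, 200, 40]);
translate([40, 0, 200]) cube([1020, 200, 40]);
translate([40, 0, 300]) cube([1020, 200, 40]);
translate([40, 0, 660]) cube([1020, 200, 40]);
translate([40, 0, 960]) cube([1020, 200, 40]);
translate([1060, 0, 0]) cube([40, 200, 1000]);


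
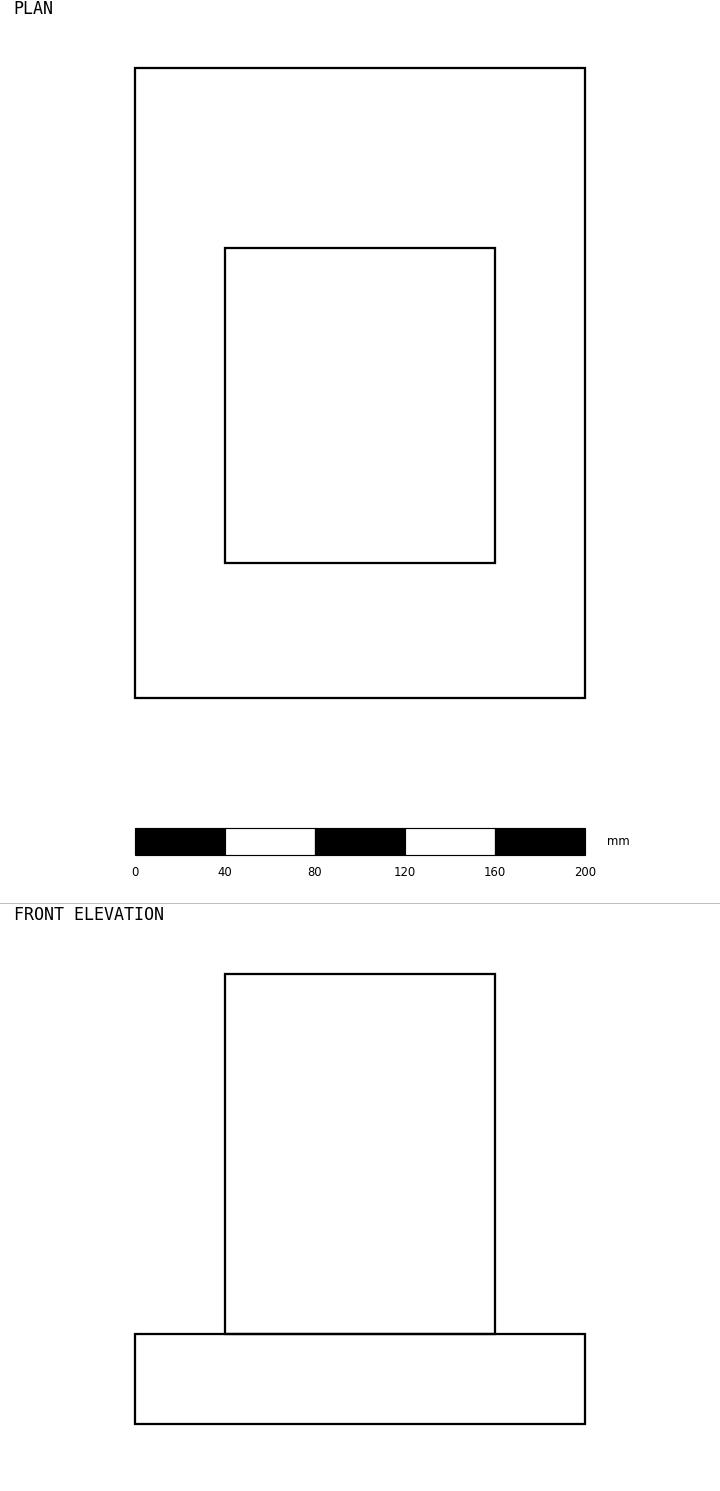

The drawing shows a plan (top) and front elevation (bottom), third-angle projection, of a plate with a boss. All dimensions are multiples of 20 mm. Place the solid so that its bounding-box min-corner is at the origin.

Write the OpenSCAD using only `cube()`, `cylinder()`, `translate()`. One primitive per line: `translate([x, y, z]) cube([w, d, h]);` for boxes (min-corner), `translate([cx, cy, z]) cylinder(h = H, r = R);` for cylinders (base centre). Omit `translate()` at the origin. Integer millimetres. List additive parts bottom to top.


cube([200, 280, 40]);
translate([40, 60, 40]) cube([120, 140, 160]);


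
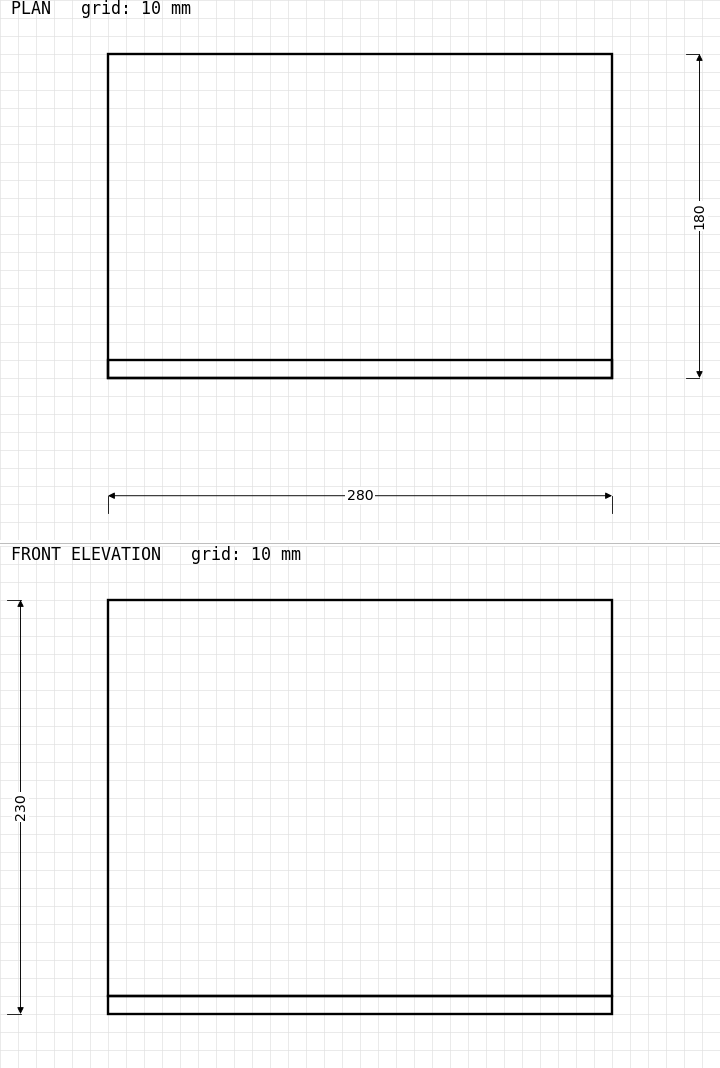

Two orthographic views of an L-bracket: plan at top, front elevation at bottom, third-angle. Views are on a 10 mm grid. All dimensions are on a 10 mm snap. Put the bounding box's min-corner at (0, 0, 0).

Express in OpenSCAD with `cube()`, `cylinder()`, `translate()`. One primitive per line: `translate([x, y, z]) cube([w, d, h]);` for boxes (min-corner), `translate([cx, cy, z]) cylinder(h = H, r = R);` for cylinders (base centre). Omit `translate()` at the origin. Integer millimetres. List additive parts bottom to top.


cube([280, 180, 10]);
translate([0, 0, 10]) cube([280, 10, 220]);


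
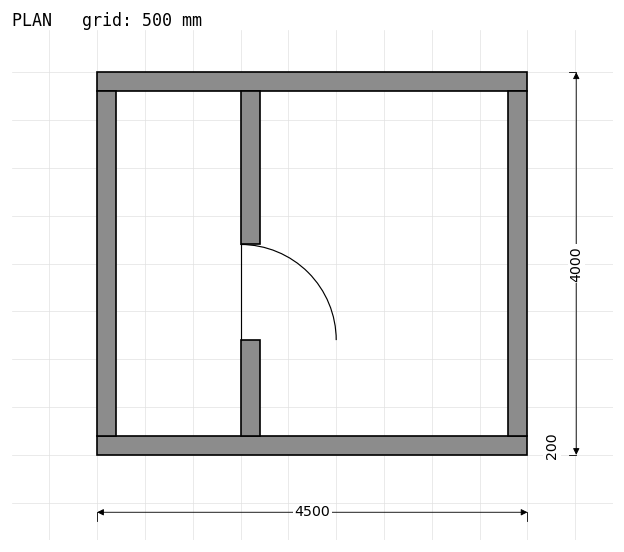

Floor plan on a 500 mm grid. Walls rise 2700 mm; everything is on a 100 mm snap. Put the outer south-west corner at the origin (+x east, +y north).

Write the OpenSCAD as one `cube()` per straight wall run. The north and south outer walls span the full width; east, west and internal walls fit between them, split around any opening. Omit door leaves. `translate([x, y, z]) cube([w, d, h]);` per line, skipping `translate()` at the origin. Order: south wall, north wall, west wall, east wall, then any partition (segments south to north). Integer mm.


cube([4500, 200, 2700]);
translate([0, 3800, 0]) cube([4500, 200, 2700]);
translate([0, 200, 0]) cube([200, 3600, 2700]);
translate([4300, 200, 0]) cube([200, 3600, 2700]);
translate([1500, 200, 0]) cube([200, 1000, 2700]);
translate([1500, 2200, 0]) cube([200, 1600, 2700]);


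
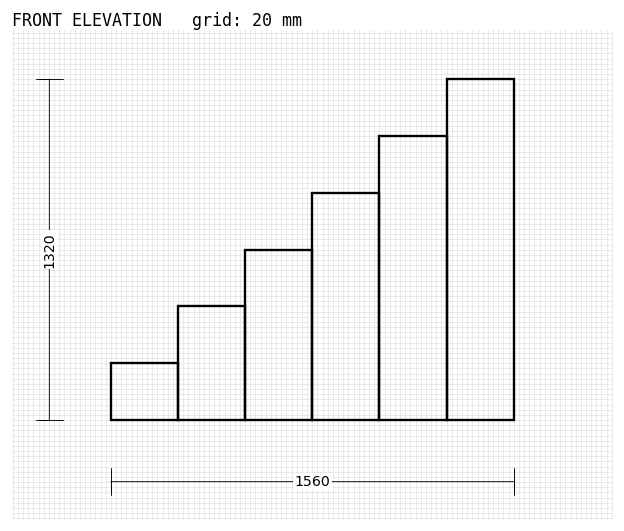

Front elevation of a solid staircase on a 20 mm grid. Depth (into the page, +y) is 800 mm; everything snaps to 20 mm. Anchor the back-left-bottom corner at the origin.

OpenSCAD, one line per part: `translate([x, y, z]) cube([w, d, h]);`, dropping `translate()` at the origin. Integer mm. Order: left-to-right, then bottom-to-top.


cube([260, 800, 220]);
translate([260, 0, 0]) cube([260, 800, 440]);
translate([520, 0, 0]) cube([260, 800, 660]);
translate([780, 0, 0]) cube([260, 800, 880]);
translate([1040, 0, 0]) cube([260, 800, 1100]);
translate([1300, 0, 0]) cube([260, 800, 1320]);
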